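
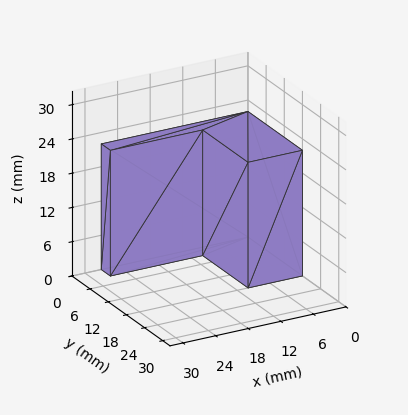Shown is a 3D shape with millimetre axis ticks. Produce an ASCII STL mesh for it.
Reading the render: the shape is an L-shaped prism: outer 27 × 18 mm, arm thicknesses ≈ 3 mm (horizontal) and 10 mm (vertical), extruded 22 mm in z (dimensions read to the nearest mm from the axis ticks). For the STL, each face is triangulated and given an outward normal.

solid part
  facet normal 0.0000 0.0000 -1.0000
    outer loop
      vertex 27.00 3.00 0.00
      vertex 27.00 0.00 0.00
      vertex 0.00 0.00 0.00
    endloop
  endfacet
  facet normal 0.0000 0.0000 -1.0000
    outer loop
      vertex 10.00 3.00 0.00
      vertex 27.00 3.00 0.00
      vertex 0.00 0.00 0.00
    endloop
  endfacet
  facet normal 0.0000 0.0000 -1.0000
    outer loop
      vertex 10.00 18.00 0.00
      vertex 10.00 3.00 0.00
      vertex 0.00 0.00 0.00
    endloop
  endfacet
  facet normal 0.0000 0.0000 -1.0000
    outer loop
      vertex 0.00 18.00 0.00
      vertex 10.00 18.00 0.00
      vertex 0.00 0.00 0.00
    endloop
  endfacet
  facet normal 0.0000 0.0000 1.0000
    outer loop
      vertex 0.00 0.00 22.00
      vertex 27.00 0.00 22.00
      vertex 27.00 3.00 22.00
    endloop
  endfacet
  facet normal 0.0000 0.0000 1.0000
    outer loop
      vertex 0.00 0.00 22.00
      vertex 27.00 3.00 22.00
      vertex 10.00 3.00 22.00
    endloop
  endfacet
  facet normal 0.0000 0.0000 1.0000
    outer loop
      vertex 0.00 0.00 22.00
      vertex 10.00 3.00 22.00
      vertex 10.00 18.00 22.00
    endloop
  endfacet
  facet normal 0.0000 0.0000 1.0000
    outer loop
      vertex 0.00 0.00 22.00
      vertex 10.00 18.00 22.00
      vertex 0.00 18.00 22.00
    endloop
  endfacet
  facet normal 0.0000 -1.0000 0.0000
    outer loop
      vertex 0.00 0.00 0.00
      vertex 27.00 0.00 0.00
      vertex 27.00 0.00 22.00
    endloop
  endfacet
  facet normal 0.0000 -1.0000 0.0000
    outer loop
      vertex 0.00 0.00 0.00
      vertex 27.00 0.00 22.00
      vertex 0.00 0.00 22.00
    endloop
  endfacet
  facet normal 1.0000 0.0000 0.0000
    outer loop
      vertex 27.00 0.00 0.00
      vertex 27.00 3.00 0.00
      vertex 27.00 3.00 22.00
    endloop
  endfacet
  facet normal 1.0000 0.0000 0.0000
    outer loop
      vertex 27.00 0.00 0.00
      vertex 27.00 3.00 22.00
      vertex 27.00 0.00 22.00
    endloop
  endfacet
  facet normal 0.0000 1.0000 0.0000
    outer loop
      vertex 27.00 3.00 0.00
      vertex 10.00 3.00 0.00
      vertex 10.00 3.00 22.00
    endloop
  endfacet
  facet normal 0.0000 1.0000 0.0000
    outer loop
      vertex 27.00 3.00 0.00
      vertex 10.00 3.00 22.00
      vertex 27.00 3.00 22.00
    endloop
  endfacet
  facet normal 1.0000 0.0000 0.0000
    outer loop
      vertex 10.00 3.00 0.00
      vertex 10.00 18.00 0.00
      vertex 10.00 18.00 22.00
    endloop
  endfacet
  facet normal 1.0000 0.0000 0.0000
    outer loop
      vertex 10.00 3.00 0.00
      vertex 10.00 18.00 22.00
      vertex 10.00 3.00 22.00
    endloop
  endfacet
  facet normal 0.0000 1.0000 0.0000
    outer loop
      vertex 10.00 18.00 0.00
      vertex 0.00 18.00 0.00
      vertex 0.00 18.00 22.00
    endloop
  endfacet
  facet normal 0.0000 1.0000 0.0000
    outer loop
      vertex 10.00 18.00 0.00
      vertex 0.00 18.00 22.00
      vertex 10.00 18.00 22.00
    endloop
  endfacet
  facet normal -1.0000 0.0000 0.0000
    outer loop
      vertex 0.00 18.00 0.00
      vertex 0.00 0.00 0.00
      vertex 0.00 0.00 22.00
    endloop
  endfacet
  facet normal -1.0000 0.0000 0.0000
    outer loop
      vertex 0.00 18.00 0.00
      vertex 0.00 0.00 22.00
      vertex 0.00 18.00 22.00
    endloop
  endfacet
endsolid part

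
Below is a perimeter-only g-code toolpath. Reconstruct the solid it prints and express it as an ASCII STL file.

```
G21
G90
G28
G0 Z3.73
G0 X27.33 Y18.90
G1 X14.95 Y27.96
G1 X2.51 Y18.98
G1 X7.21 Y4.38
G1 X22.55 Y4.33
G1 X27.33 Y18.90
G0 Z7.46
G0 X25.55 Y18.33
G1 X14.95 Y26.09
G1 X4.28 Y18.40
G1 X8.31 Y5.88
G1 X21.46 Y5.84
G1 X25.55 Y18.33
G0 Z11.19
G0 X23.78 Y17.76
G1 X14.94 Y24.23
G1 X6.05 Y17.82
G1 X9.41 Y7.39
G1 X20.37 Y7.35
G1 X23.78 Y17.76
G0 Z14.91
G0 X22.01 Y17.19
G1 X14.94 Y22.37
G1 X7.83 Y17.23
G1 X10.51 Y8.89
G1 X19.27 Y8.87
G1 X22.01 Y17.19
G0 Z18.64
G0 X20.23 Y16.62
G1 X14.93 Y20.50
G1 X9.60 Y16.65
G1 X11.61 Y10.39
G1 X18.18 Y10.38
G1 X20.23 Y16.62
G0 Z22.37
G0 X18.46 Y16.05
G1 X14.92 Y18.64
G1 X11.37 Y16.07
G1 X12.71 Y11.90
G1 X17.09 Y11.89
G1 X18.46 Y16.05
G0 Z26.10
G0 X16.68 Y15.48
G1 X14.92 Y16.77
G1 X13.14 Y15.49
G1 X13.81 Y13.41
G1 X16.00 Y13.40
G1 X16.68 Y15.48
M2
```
solid part
  facet normal 0.0000 0.0000 -1.0000
    outer loop
      vertex 0.74 19.56 0.00
      vertex 14.96 29.82 0.00
      vertex 29.10 19.47 0.00
    endloop
  endfacet
  facet normal 0.0000 0.0000 -1.0000
    outer loop
      vertex 6.11 2.87 0.00
      vertex 0.74 19.56 0.00
      vertex 29.10 19.47 0.00
    endloop
  endfacet
  facet normal 0.0000 0.0000 -1.0000
    outer loop
      vertex 23.64 2.82 0.00
      vertex 6.11 2.87 0.00
      vertex 29.10 19.47 0.00
    endloop
  endfacet
  facet normal 0.5476 0.7481 0.3748
    outer loop
      vertex 29.10 19.47 0.00
      vertex 14.96 29.82 0.00
      vertex 14.91 14.91 29.83
    endloop
  endfacet
  facet normal -0.5424 0.7518 0.3749
    outer loop
      vertex 14.96 29.82 0.00
      vertex 0.74 19.56 0.00
      vertex 14.91 14.91 29.83
    endloop
  endfacet
  facet normal -0.8825 -0.2839 0.3749
    outer loop
      vertex 0.74 19.56 0.00
      vertex 6.11 2.87 0.00
      vertex 14.91 14.91 29.83
    endloop
  endfacet
  facet normal -0.0026 -0.9270 0.3750
    outer loop
      vertex 6.11 2.87 0.00
      vertex 23.64 2.82 0.00
      vertex 14.91 14.91 29.83
    endloop
  endfacet
  facet normal 0.8809 -0.2889 0.3749
    outer loop
      vertex 23.64 2.82 0.00
      vertex 29.10 19.47 0.00
      vertex 14.91 14.91 29.83
    endloop
  endfacet
endsolid part

The G0 Z moves step by Δz≈3.73 mm. The G1 loops shrink linearly with z, so the solid tapers from its base footprint up to z≈29.8. Closing with a flat bottom cap and the tapered top and triangulating gives 8 facets — a regular 5-sided pyramid, base circumscribed radius ≈ 14.9 mm, apex at z ≈ 29.8 mm.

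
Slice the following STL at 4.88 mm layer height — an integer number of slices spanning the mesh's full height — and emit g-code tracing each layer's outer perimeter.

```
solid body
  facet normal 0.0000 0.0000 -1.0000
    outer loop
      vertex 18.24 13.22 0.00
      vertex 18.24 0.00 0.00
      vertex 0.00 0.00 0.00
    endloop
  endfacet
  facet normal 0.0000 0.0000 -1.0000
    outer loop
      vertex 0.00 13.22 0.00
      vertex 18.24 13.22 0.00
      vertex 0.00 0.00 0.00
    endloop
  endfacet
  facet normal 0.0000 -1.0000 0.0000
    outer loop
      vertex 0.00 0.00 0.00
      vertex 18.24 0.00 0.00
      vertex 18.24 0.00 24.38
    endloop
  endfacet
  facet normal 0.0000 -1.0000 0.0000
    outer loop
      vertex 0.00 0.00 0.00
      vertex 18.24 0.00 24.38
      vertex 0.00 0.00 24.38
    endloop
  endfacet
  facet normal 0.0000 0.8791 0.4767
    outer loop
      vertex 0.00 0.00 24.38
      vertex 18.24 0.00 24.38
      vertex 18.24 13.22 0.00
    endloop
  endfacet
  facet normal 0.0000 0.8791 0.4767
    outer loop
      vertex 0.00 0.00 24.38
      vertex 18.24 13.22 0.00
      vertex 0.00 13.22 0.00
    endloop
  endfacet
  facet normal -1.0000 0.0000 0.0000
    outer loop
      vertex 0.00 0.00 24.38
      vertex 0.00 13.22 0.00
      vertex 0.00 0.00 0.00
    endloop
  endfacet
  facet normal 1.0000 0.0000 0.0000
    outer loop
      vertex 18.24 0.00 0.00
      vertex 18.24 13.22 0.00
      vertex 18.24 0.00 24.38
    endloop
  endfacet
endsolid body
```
; perimeter-only toolpath
G21 ; units = mm
G90 ; absolute positioning
G28 ; home
; layer 1
G0 Z4.88
G0 X0.00 Y0.00
G1 X18.24 Y0.00
G1 X18.24 Y10.58
G1 X0.00 Y10.58
G1 X0.00 Y0.00
; layer 2
G0 Z9.75
G0 X0.00 Y0.00
G1 X18.24 Y0.00
G1 X18.24 Y7.93
G1 X0.00 Y7.93
G1 X0.00 Y0.00
; layer 3
G0 Z14.63
G0 X0.00 Y0.00
G1 X18.24 Y0.00
G1 X18.24 Y5.29
G1 X0.00 Y5.29
G1 X0.00 Y0.00
; layer 4
G0 Z19.50
G0 X0.00 Y0.00
G1 X18.24 Y0.00
G1 X18.24 Y2.64
G1 X0.00 Y2.64
G1 X0.00 Y0.00
M2 ; end

The solid is a wedge (ramp): 18.2 × 13.2 mm base, rising to 24.4 mm along the y=0 edge and sloping linearly to z=0 at y=13.2. Slicing at Δz = 4.88 mm — 5 equal slices spanning the solid's height, so layer i sits at z = i·h/5 — gives 4 non-empty perimeters. Each is a 4-segment closed polygon; G0 lifts to the layer z and rapids to the start vertex, then G1 traces the edges. The cross-section shrinks linearly with z (the slice at the apex is degenerate and omitted).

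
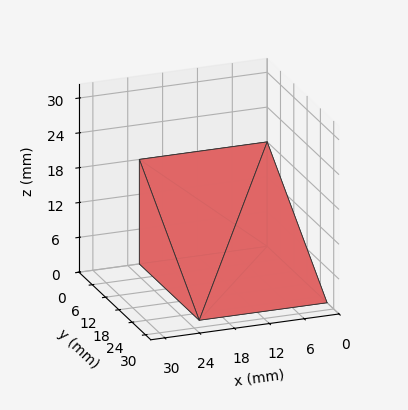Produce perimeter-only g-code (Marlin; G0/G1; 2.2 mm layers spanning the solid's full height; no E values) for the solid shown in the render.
Reading the render: the shape is a wedge (ramp): 22 × 27 mm base, rising to 18 mm along the y=0 edge and sloping linearly to z=0 at y=27 (dimensions read to the nearest mm from the axis ticks). For the g-code, the solid's height is divided into equal slices at the stated Δz and each level perimeter traced with G1 moves after a G0 lift.

; perimeter-only toolpath
G21 ; units = mm
G90 ; absolute positioning
G28 ; home
; layer 1
G0 Z2.2
G0 X0.0 Y0.0
G1 X22.0 Y0.0
G1 X22.0 Y23.6
G1 X0.0 Y23.6
G1 X0.0 Y0.0
; layer 2
G0 Z4.5
G0 X0.0 Y0.0
G1 X22.0 Y0.0
G1 X22.0 Y20.2
G1 X0.0 Y20.2
G1 X0.0 Y0.0
; layer 3
G0 Z6.8
G0 X0.0 Y0.0
G1 X22.0 Y0.0
G1 X22.0 Y16.9
G1 X0.0 Y16.9
G1 X0.0 Y0.0
; layer 4
G0 Z9.0
G0 X0.0 Y0.0
G1 X22.0 Y0.0
G1 X22.0 Y13.5
G1 X0.0 Y13.5
G1 X0.0 Y0.0
; layer 5
G0 Z11.2
G0 X0.0 Y0.0
G1 X22.0 Y0.0
G1 X22.0 Y10.1
G1 X0.0 Y10.1
G1 X0.0 Y0.0
; layer 6
G0 Z13.5
G0 X0.0 Y0.0
G1 X22.0 Y0.0
G1 X22.0 Y6.8
G1 X0.0 Y6.8
G1 X0.0 Y0.0
; layer 7
G0 Z15.8
G0 X0.0 Y0.0
G1 X22.0 Y0.0
G1 X22.0 Y3.4
G1 X0.0 Y3.4
G1 X0.0 Y0.0
M2 ; end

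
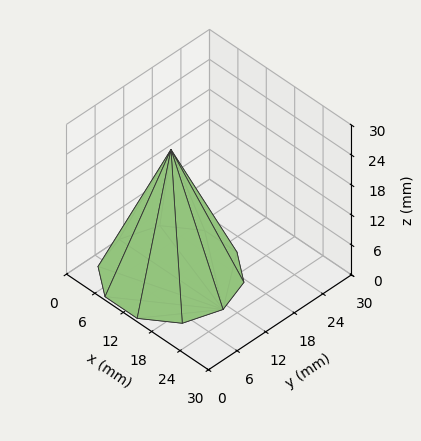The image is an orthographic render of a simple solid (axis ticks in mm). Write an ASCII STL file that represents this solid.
Reading the render: the shape is a regular 10-sided pyramid, base circumscribed radius ≈ 11 mm, apex at z ≈ 25 mm (dimensions read to the nearest mm from the axis ticks). For the STL, each face is triangulated and given an outward normal.

solid part
  facet normal 0.0000 0.0000 -1.0000
    outer loop
      vertex 14.399 21.462 0.000
      vertex 19.899 17.466 0.000
      vertex 22.000 11.000 0.000
    endloop
  endfacet
  facet normal 0.0000 0.0000 -1.0000
    outer loop
      vertex 7.601 21.462 0.000
      vertex 14.399 21.462 0.000
      vertex 22.000 11.000 0.000
    endloop
  endfacet
  facet normal 0.0000 0.0000 -1.0000
    outer loop
      vertex 2.101 17.466 0.000
      vertex 7.601 21.462 0.000
      vertex 22.000 11.000 0.000
    endloop
  endfacet
  facet normal 0.0000 0.0000 -1.0000
    outer loop
      vertex 0.000 11.000 0.000
      vertex 2.101 17.466 0.000
      vertex 22.000 11.000 0.000
    endloop
  endfacet
  facet normal 0.0000 0.0000 -1.0000
    outer loop
      vertex 2.101 4.534 0.000
      vertex 0.000 11.000 0.000
      vertex 22.000 11.000 0.000
    endloop
  endfacet
  facet normal 0.0000 0.0000 -1.0000
    outer loop
      vertex 7.601 0.538 0.000
      vertex 2.101 4.534 0.000
      vertex 22.000 11.000 0.000
    endloop
  endfacet
  facet normal 0.0000 0.0000 -1.0000
    outer loop
      vertex 14.399 0.538 0.000
      vertex 7.601 0.538 0.000
      vertex 22.000 11.000 0.000
    endloop
  endfacet
  facet normal 0.0000 0.0000 -1.0000
    outer loop
      vertex 19.899 4.534 0.000
      vertex 14.399 0.538 0.000
      vertex 22.000 11.000 0.000
    endloop
  endfacet
  facet normal 0.8773 0.2851 0.3860
    outer loop
      vertex 22.000 11.000 0.000
      vertex 19.899 17.466 0.000
      vertex 11.000 11.000 25.000
    endloop
  endfacet
  facet normal 0.5422 0.7463 0.3860
    outer loop
      vertex 19.899 17.466 0.000
      vertex 14.399 21.462 0.000
      vertex 11.000 11.000 25.000
    endloop
  endfacet
  facet normal 0.0000 0.9225 0.3860
    outer loop
      vertex 14.399 21.462 0.000
      vertex 7.601 21.462 0.000
      vertex 11.000 11.000 25.000
    endloop
  endfacet
  facet normal -0.5422 0.7463 0.3860
    outer loop
      vertex 7.601 21.462 0.000
      vertex 2.101 17.466 0.000
      vertex 11.000 11.000 25.000
    endloop
  endfacet
  facet normal -0.8773 0.2851 0.3860
    outer loop
      vertex 2.101 17.466 0.000
      vertex 0.000 11.000 0.000
      vertex 11.000 11.000 25.000
    endloop
  endfacet
  facet normal -0.8773 -0.2851 0.3860
    outer loop
      vertex 0.000 11.000 0.000
      vertex 2.101 4.534 0.000
      vertex 11.000 11.000 25.000
    endloop
  endfacet
  facet normal -0.5422 -0.7463 0.3860
    outer loop
      vertex 2.101 4.534 0.000
      vertex 7.601 0.538 0.000
      vertex 11.000 11.000 25.000
    endloop
  endfacet
  facet normal 0.0000 -0.9225 0.3860
    outer loop
      vertex 7.601 0.538 0.000
      vertex 14.399 0.538 0.000
      vertex 11.000 11.000 25.000
    endloop
  endfacet
  facet normal 0.5422 -0.7463 0.3860
    outer loop
      vertex 14.399 0.538 0.000
      vertex 19.899 4.534 0.000
      vertex 11.000 11.000 25.000
    endloop
  endfacet
  facet normal 0.8773 -0.2851 0.3860
    outer loop
      vertex 19.899 4.534 0.000
      vertex 22.000 11.000 0.000
      vertex 11.000 11.000 25.000
    endloop
  endfacet
endsolid part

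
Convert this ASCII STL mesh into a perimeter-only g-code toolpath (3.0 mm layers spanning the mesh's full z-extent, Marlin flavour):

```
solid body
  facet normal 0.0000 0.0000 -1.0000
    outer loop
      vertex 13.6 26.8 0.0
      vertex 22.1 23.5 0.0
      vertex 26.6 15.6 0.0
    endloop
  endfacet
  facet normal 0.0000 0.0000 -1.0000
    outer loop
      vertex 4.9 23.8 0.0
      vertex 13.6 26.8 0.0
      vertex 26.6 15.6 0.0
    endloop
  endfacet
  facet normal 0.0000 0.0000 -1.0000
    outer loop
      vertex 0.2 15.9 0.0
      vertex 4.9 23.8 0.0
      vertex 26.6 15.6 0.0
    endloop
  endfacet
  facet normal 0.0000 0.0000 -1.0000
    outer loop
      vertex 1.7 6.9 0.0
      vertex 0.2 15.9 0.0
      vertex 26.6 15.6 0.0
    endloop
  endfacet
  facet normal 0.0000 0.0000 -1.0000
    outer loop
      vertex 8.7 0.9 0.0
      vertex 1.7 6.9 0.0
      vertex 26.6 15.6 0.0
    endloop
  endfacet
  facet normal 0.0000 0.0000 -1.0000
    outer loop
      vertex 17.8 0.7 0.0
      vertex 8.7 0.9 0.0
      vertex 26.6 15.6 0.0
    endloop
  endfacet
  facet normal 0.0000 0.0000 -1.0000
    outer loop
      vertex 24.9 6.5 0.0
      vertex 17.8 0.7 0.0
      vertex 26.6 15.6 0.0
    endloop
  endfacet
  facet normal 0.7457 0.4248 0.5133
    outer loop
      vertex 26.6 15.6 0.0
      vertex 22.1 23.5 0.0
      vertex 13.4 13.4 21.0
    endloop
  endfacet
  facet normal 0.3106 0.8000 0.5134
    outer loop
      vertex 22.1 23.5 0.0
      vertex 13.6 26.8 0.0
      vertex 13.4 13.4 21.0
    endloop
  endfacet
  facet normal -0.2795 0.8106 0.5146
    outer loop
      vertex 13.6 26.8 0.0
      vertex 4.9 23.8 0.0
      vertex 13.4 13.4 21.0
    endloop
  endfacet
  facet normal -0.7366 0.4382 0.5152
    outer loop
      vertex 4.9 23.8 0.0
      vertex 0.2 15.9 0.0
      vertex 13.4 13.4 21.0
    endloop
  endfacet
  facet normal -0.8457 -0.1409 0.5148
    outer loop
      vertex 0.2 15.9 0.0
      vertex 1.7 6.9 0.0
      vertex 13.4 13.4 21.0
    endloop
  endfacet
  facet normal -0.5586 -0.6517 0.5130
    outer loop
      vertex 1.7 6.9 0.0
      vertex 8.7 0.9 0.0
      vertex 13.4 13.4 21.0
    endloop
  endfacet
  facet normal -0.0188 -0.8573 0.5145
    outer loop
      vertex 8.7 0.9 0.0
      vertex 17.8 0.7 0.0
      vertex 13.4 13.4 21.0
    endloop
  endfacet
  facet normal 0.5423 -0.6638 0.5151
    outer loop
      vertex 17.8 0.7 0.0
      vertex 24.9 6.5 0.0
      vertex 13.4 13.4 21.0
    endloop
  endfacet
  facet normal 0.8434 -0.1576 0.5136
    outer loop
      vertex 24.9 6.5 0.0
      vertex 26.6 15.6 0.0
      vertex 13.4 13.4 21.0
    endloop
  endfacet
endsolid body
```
; perimeter-only toolpath
G21 ; units = mm
G90 ; absolute positioning
G28 ; home
; layer 1
G0 Z3.0
G0 X24.7 Y15.3
G1 X20.9 Y22.1
G1 X13.6 Y24.9
G1 X6.1 Y22.3
G1 X2.1 Y15.5
G1 X3.4 Y7.8
G1 X9.4 Y2.7
G1 X17.2 Y2.5
G1 X23.3 Y7.5
G1 X24.7 Y15.3
; layer 2
G0 Z6.0
G0 X22.8 Y15.0
G1 X19.6 Y20.6
G1 X13.5 Y23.0
G1 X7.3 Y20.8
G1 X4.0 Y15.2
G1 X5.0 Y8.8
G1 X10.0 Y4.5
G1 X16.5 Y4.3
G1 X21.6 Y8.5
G1 X22.8 Y15.0
; layer 3
G0 Z9.0
G0 X20.9 Y14.7
G1 X18.4 Y19.2
G1 X13.5 Y21.1
G1 X8.5 Y19.3
G1 X5.9 Y14.8
G1 X6.7 Y9.7
G1 X10.7 Y6.3
G1 X15.9 Y6.1
G1 X20.0 Y9.5
G1 X20.9 Y14.7
; layer 4
G0 Z12.0
G0 X19.1 Y14.3
G1 X17.1 Y17.7
G1 X13.5 Y19.1
G1 X9.8 Y17.9
G1 X7.7 Y14.5
G1 X8.4 Y10.6
G1 X11.4 Y8.0
G1 X15.3 Y8.0
G1 X18.3 Y10.4
G1 X19.1 Y14.3
; layer 5
G0 Z15.0
G0 X17.2 Y14.0
G1 X15.9 Y16.3
G1 X13.5 Y17.2
G1 X11.0 Y16.4
G1 X9.6 Y14.1
G1 X10.1 Y11.5
G1 X12.1 Y9.8
G1 X14.7 Y9.8
G1 X16.7 Y11.4
G1 X17.2 Y14.0
; layer 6
G0 Z18.0
G0 X15.3 Y13.7
G1 X14.6 Y14.8
G1 X13.4 Y15.3
G1 X12.2 Y14.9
G1 X11.5 Y13.8
G1 X11.7 Y12.5
G1 X12.7 Y11.6
G1 X14.0 Y11.6
G1 X15.0 Y12.4
G1 X15.3 Y13.7
M2 ; end

The solid is a regular 9-sided pyramid, base circumscribed radius ≈ 13.4 mm, apex at z ≈ 21 mm. Slicing at Δz = 3.0 mm — 7 equal slices spanning the solid's height, so layer i sits at z = i·h/7 — gives 6 non-empty perimeters. Each is a 9-segment closed polygon; G0 lifts to the layer z and rapids to the start vertex, then G1 traces the edges. The cross-section shrinks linearly with z (the slice at the apex is degenerate and omitted).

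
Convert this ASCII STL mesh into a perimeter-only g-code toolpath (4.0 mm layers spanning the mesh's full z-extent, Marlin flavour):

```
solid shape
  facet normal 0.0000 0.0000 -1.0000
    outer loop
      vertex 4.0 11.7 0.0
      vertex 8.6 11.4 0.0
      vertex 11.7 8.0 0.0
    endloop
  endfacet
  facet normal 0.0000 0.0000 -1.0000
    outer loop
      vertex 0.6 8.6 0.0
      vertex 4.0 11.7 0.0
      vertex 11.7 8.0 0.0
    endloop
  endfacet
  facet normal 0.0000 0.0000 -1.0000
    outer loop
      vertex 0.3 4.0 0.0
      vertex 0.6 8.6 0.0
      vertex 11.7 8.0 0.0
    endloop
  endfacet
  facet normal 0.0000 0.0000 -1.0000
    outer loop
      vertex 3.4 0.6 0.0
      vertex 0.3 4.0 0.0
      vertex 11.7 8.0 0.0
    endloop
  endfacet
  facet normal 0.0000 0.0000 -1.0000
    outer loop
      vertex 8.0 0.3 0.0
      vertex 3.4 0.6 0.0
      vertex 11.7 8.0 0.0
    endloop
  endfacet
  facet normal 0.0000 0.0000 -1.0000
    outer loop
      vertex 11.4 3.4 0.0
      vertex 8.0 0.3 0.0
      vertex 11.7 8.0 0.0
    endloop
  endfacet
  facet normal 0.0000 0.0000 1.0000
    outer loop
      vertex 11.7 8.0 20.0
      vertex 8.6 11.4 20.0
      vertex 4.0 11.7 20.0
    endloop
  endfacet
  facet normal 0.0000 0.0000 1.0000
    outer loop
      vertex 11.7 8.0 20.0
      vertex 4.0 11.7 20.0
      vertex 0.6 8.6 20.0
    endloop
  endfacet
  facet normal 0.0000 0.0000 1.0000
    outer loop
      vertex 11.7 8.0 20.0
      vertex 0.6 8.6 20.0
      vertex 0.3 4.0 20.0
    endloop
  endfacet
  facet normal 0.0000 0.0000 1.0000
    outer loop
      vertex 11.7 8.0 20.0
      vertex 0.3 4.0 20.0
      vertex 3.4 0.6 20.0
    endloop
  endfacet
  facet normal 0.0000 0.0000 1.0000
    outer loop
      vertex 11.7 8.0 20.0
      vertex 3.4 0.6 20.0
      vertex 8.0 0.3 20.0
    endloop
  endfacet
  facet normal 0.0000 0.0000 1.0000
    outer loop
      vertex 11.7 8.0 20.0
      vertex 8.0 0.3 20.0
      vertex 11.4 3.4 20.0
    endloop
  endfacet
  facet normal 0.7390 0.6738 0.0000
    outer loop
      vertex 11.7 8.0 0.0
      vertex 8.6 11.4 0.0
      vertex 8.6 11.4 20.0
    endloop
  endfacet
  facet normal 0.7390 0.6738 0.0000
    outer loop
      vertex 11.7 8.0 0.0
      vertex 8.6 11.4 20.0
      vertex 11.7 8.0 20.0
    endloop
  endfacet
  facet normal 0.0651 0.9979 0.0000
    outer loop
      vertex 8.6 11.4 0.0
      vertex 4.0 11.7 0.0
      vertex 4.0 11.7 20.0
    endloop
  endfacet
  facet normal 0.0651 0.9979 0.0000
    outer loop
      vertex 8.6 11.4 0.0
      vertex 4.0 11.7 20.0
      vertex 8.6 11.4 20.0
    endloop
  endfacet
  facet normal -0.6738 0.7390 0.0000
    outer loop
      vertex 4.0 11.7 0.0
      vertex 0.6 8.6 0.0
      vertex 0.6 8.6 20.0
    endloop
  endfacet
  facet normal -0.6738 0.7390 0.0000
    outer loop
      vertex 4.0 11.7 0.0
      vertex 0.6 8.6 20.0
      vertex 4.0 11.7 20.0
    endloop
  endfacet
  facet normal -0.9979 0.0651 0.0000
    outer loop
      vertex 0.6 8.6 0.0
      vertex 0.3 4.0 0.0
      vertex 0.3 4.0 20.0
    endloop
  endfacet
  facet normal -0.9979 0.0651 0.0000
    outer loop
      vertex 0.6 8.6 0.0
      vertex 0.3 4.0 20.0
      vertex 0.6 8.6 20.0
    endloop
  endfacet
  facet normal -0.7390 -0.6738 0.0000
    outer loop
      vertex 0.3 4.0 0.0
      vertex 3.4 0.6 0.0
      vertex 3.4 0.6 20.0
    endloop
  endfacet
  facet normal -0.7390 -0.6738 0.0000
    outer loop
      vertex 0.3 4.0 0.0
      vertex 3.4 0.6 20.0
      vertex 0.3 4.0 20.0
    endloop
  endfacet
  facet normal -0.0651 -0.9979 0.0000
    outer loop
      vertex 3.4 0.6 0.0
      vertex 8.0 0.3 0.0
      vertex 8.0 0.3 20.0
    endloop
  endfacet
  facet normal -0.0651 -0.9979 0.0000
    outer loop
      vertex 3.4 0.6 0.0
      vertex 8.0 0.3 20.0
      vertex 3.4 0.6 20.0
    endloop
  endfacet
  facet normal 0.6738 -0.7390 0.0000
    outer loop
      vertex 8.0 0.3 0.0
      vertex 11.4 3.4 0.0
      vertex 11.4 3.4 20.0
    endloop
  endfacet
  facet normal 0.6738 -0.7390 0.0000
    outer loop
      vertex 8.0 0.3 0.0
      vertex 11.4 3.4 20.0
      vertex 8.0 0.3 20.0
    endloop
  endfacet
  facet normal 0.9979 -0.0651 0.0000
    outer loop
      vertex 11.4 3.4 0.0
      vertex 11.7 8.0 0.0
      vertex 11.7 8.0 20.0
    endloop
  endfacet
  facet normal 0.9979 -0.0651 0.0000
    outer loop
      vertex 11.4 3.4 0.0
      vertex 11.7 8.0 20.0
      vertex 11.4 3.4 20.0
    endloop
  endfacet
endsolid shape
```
; perimeter-only toolpath
G21 ; units = mm
G90 ; absolute positioning
G28 ; home
; layer 1
G0 Z4.0
G0 X11.7 Y8.0
G1 X8.6 Y11.4
G1 X4.0 Y11.7
G1 X0.6 Y8.6
G1 X0.3 Y4.0
G1 X3.4 Y0.6
G1 X8.0 Y0.3
G1 X11.4 Y3.4
G1 X11.7 Y8.0
; layer 2
G0 Z8.0
G0 X11.7 Y8.0
G1 X8.6 Y11.4
G1 X4.0 Y11.7
G1 X0.6 Y8.6
G1 X0.3 Y4.0
G1 X3.4 Y0.6
G1 X8.0 Y0.3
G1 X11.4 Y3.4
G1 X11.7 Y8.0
; layer 3
G0 Z12.0
G0 X11.7 Y8.0
G1 X8.6 Y11.4
G1 X4.0 Y11.7
G1 X0.6 Y8.6
G1 X0.3 Y4.0
G1 X3.4 Y0.6
G1 X8.0 Y0.3
G1 X11.4 Y3.4
G1 X11.7 Y8.0
; layer 4
G0 Z16.0
G0 X11.7 Y8.0
G1 X8.6 Y11.4
G1 X4.0 Y11.7
G1 X0.6 Y8.6
G1 X0.3 Y4.0
G1 X3.4 Y0.6
G1 X8.0 Y0.3
G1 X11.4 Y3.4
G1 X11.7 Y8.0
; layer 5
G0 Z20.0
G0 X11.7 Y8.0
G1 X8.6 Y11.4
G1 X4.0 Y11.7
G1 X0.6 Y8.6
G1 X0.3 Y4.0
G1 X3.4 Y0.6
G1 X8.0 Y0.3
G1 X11.4 Y3.4
G1 X11.7 Y8.0
M2 ; end

The solid is a regular 8-sided prism (a cylinder approximated with 8 flat sides), circumscribed radius ≈ 6 mm, height ≈ 20 mm. Slicing at Δz = 4.0 mm — 5 equal slices spanning the solid's height, so layer i sits at z = i·h/5 — gives 5 non-empty perimeters. Each is a 8-segment closed polygon; G0 lifts to the layer z and rapids to the start vertex, then G1 traces the edges.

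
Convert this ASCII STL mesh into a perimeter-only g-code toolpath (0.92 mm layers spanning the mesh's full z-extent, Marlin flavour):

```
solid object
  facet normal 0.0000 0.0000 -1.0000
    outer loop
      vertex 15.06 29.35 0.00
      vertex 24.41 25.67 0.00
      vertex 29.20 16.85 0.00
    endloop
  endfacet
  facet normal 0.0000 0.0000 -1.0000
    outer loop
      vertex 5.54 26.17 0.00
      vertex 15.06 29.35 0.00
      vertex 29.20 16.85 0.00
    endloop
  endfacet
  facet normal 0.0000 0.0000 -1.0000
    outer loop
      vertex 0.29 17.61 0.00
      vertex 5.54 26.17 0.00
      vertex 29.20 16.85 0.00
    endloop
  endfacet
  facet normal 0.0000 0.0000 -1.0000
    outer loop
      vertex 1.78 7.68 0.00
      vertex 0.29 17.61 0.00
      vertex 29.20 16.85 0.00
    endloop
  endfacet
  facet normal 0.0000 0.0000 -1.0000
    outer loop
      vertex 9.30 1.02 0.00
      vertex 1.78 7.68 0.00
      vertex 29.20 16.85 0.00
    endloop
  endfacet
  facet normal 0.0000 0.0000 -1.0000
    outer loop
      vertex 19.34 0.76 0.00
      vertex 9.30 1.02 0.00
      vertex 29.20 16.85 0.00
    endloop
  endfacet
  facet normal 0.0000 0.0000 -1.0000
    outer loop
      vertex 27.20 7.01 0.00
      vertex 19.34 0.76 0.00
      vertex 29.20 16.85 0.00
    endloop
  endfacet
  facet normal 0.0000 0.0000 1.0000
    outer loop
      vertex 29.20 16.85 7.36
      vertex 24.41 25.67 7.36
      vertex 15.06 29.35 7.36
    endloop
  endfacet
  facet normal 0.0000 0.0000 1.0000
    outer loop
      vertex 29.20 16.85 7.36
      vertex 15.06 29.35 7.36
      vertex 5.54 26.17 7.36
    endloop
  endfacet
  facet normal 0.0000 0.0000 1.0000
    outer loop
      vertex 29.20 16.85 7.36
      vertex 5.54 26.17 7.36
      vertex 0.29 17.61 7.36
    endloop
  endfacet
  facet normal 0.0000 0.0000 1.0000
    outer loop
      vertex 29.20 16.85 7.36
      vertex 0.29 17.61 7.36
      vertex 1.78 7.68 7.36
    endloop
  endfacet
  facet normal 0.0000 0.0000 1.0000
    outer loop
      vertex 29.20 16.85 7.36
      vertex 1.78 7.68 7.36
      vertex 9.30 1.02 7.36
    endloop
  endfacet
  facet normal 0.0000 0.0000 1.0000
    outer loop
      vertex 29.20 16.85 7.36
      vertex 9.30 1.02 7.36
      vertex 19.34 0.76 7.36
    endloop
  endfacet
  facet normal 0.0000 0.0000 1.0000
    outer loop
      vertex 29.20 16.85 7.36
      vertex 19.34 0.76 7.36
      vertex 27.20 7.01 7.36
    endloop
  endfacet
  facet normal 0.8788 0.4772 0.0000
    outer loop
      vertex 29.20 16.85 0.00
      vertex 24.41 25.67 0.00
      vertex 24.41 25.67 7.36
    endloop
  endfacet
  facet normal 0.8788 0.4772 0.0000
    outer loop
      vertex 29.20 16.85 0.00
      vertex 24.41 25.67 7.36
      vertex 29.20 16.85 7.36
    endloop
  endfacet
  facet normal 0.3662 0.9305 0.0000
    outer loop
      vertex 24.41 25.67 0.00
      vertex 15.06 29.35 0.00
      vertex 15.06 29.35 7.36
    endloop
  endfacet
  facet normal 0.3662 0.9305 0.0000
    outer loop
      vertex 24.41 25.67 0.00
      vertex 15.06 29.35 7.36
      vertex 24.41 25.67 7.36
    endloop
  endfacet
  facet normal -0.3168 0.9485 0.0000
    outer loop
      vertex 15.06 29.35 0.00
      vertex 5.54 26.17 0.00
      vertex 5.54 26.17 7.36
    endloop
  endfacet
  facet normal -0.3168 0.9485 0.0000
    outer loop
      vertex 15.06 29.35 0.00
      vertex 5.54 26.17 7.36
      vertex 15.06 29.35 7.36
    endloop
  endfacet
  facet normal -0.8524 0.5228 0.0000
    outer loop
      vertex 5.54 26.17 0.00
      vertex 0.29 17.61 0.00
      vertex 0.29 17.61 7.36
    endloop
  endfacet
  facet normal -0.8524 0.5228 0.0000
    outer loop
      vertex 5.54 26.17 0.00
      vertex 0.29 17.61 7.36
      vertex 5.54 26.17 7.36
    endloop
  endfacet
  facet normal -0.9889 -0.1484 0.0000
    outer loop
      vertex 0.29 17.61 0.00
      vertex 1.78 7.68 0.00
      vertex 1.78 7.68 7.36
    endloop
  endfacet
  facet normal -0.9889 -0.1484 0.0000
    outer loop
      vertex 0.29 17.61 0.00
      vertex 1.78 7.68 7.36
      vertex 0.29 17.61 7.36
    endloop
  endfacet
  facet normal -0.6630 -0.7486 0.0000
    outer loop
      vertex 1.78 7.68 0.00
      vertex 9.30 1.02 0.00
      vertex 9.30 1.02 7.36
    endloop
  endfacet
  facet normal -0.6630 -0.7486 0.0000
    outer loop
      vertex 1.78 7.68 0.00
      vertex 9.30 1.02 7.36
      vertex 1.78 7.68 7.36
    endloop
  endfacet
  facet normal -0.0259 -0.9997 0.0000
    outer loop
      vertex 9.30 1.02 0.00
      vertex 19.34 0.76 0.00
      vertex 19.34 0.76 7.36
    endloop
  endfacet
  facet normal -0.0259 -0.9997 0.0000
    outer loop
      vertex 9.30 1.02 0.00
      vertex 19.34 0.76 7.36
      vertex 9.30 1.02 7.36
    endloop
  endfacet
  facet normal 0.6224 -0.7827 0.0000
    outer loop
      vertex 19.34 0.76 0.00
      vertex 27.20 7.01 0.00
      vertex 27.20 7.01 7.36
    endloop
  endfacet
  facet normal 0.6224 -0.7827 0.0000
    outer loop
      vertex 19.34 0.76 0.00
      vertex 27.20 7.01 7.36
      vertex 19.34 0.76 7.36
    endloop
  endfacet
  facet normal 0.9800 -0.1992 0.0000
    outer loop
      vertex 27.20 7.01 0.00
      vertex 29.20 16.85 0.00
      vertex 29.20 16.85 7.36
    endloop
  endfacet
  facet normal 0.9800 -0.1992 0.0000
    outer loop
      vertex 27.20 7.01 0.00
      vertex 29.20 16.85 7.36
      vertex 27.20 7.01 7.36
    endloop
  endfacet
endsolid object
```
; perimeter-only toolpath
G21 ; units = mm
G90 ; absolute positioning
G28 ; home
; layer 1
G0 Z0.92
G0 X29.20 Y16.85
G1 X24.41 Y25.67
G1 X15.06 Y29.35
G1 X5.54 Y26.17
G1 X0.29 Y17.61
G1 X1.78 Y7.68
G1 X9.30 Y1.02
G1 X19.34 Y0.76
G1 X27.20 Y7.01
G1 X29.20 Y16.85
; layer 2
G0 Z1.84
G0 X29.20 Y16.85
G1 X24.41 Y25.67
G1 X15.06 Y29.35
G1 X5.54 Y26.17
G1 X0.29 Y17.61
G1 X1.78 Y7.68
G1 X9.30 Y1.02
G1 X19.34 Y0.76
G1 X27.20 Y7.01
G1 X29.20 Y16.85
; layer 3
G0 Z2.76
G0 X29.20 Y16.85
G1 X24.41 Y25.67
G1 X15.06 Y29.35
G1 X5.54 Y26.17
G1 X0.29 Y17.61
G1 X1.78 Y7.68
G1 X9.30 Y1.02
G1 X19.34 Y0.76
G1 X27.20 Y7.01
G1 X29.20 Y16.85
; layer 4
G0 Z3.68
G0 X29.20 Y16.85
G1 X24.41 Y25.67
G1 X15.06 Y29.35
G1 X5.54 Y26.17
G1 X0.29 Y17.61
G1 X1.78 Y7.68
G1 X9.30 Y1.02
G1 X19.34 Y0.76
G1 X27.20 Y7.01
G1 X29.20 Y16.85
; layer 5
G0 Z4.60
G0 X29.20 Y16.85
G1 X24.41 Y25.67
G1 X15.06 Y29.35
G1 X5.54 Y26.17
G1 X0.29 Y17.61
G1 X1.78 Y7.68
G1 X9.30 Y1.02
G1 X19.34 Y0.76
G1 X27.20 Y7.01
G1 X29.20 Y16.85
; layer 6
G0 Z5.52
G0 X29.20 Y16.85
G1 X24.41 Y25.67
G1 X15.06 Y29.35
G1 X5.54 Y26.17
G1 X0.29 Y17.61
G1 X1.78 Y7.68
G1 X9.30 Y1.02
G1 X19.34 Y0.76
G1 X27.20 Y7.01
G1 X29.20 Y16.85
; layer 7
G0 Z6.44
G0 X29.20 Y16.85
G1 X24.41 Y25.67
G1 X15.06 Y29.35
G1 X5.54 Y26.17
G1 X0.29 Y17.61
G1 X1.78 Y7.68
G1 X9.30 Y1.02
G1 X19.34 Y0.76
G1 X27.20 Y7.01
G1 X29.20 Y16.85
; layer 8
G0 Z7.36
G0 X29.20 Y16.85
G1 X24.41 Y25.67
G1 X15.06 Y29.35
G1 X5.54 Y26.17
G1 X0.29 Y17.61
G1 X1.78 Y7.68
G1 X9.30 Y1.02
G1 X19.34 Y0.76
G1 X27.20 Y7.01
G1 X29.20 Y16.85
M2 ; end

The solid is a regular 9-sided prism (a cylinder approximated with 9 flat sides), circumscribed radius ≈ 14.7 mm, height ≈ 7.36 mm. Slicing at Δz = 0.92 mm — 8 equal slices spanning the solid's height, so layer i sits at z = i·h/8 — gives 8 non-empty perimeters. Each is a 9-segment closed polygon; G0 lifts to the layer z and rapids to the start vertex, then G1 traces the edges.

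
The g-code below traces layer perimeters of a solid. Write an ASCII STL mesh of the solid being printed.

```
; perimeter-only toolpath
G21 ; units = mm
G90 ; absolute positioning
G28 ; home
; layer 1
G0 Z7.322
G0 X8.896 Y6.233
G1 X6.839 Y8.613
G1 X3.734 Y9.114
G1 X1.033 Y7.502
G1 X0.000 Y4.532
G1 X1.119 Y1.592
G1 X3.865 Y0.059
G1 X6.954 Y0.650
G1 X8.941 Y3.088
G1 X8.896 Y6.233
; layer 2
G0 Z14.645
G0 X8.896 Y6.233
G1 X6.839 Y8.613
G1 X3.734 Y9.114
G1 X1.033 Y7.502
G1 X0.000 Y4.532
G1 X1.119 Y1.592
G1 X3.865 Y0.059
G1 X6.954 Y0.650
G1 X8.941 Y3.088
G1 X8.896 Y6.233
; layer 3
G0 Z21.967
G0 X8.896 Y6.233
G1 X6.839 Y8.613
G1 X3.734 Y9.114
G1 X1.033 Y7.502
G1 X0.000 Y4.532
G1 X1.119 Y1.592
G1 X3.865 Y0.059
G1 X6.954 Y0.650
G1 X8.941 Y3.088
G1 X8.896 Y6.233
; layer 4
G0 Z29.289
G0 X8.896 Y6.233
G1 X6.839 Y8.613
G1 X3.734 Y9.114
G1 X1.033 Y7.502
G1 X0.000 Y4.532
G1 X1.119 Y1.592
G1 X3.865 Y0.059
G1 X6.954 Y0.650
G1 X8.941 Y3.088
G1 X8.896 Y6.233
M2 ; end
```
solid part
  facet normal 0.0000 0.0000 -1.0000
    outer loop
      vertex 3.734 9.114 0.000
      vertex 6.839 8.613 0.000
      vertex 8.896 6.233 0.000
    endloop
  endfacet
  facet normal 0.0000 0.0000 -1.0000
    outer loop
      vertex 1.033 7.502 0.000
      vertex 3.734 9.114 0.000
      vertex 8.896 6.233 0.000
    endloop
  endfacet
  facet normal 0.0000 0.0000 -1.0000
    outer loop
      vertex 0.000 4.532 0.000
      vertex 1.033 7.502 0.000
      vertex 8.896 6.233 0.000
    endloop
  endfacet
  facet normal 0.0000 0.0000 -1.0000
    outer loop
      vertex 1.119 1.592 0.000
      vertex 0.000 4.532 0.000
      vertex 8.896 6.233 0.000
    endloop
  endfacet
  facet normal 0.0000 0.0000 -1.0000
    outer loop
      vertex 3.865 0.059 0.000
      vertex 1.119 1.592 0.000
      vertex 8.896 6.233 0.000
    endloop
  endfacet
  facet normal 0.0000 0.0000 -1.0000
    outer loop
      vertex 6.954 0.650 0.000
      vertex 3.865 0.059 0.000
      vertex 8.896 6.233 0.000
    endloop
  endfacet
  facet normal 0.0000 0.0000 -1.0000
    outer loop
      vertex 8.941 3.088 0.000
      vertex 6.954 0.650 0.000
      vertex 8.896 6.233 0.000
    endloop
  endfacet
  facet normal 0.0000 0.0000 1.0000
    outer loop
      vertex 8.896 6.233 29.289
      vertex 6.839 8.613 29.289
      vertex 3.734 9.114 29.289
    endloop
  endfacet
  facet normal 0.0000 0.0000 1.0000
    outer loop
      vertex 8.896 6.233 29.289
      vertex 3.734 9.114 29.289
      vertex 1.033 7.502 29.289
    endloop
  endfacet
  facet normal 0.0000 0.0000 1.0000
    outer loop
      vertex 8.896 6.233 29.289
      vertex 1.033 7.502 29.289
      vertex 0.000 4.532 29.289
    endloop
  endfacet
  facet normal 0.0000 0.0000 1.0000
    outer loop
      vertex 8.896 6.233 29.289
      vertex 0.000 4.532 29.289
      vertex 1.119 1.592 29.289
    endloop
  endfacet
  facet normal 0.0000 0.0000 1.0000
    outer loop
      vertex 8.896 6.233 29.289
      vertex 1.119 1.592 29.289
      vertex 3.865 0.059 29.289
    endloop
  endfacet
  facet normal 0.0000 0.0000 1.0000
    outer loop
      vertex 8.896 6.233 29.289
      vertex 3.865 0.059 29.289
      vertex 6.954 0.650 29.289
    endloop
  endfacet
  facet normal 0.0000 0.0000 1.0000
    outer loop
      vertex 8.896 6.233 29.289
      vertex 6.954 0.650 29.289
      vertex 8.941 3.088 29.289
    endloop
  endfacet
  facet normal 0.7566 0.6539 0.0000
    outer loop
      vertex 8.896 6.233 0.000
      vertex 6.839 8.613 0.000
      vertex 6.839 8.613 29.289
    endloop
  endfacet
  facet normal 0.7566 0.6539 0.0000
    outer loop
      vertex 8.896 6.233 0.000
      vertex 6.839 8.613 29.289
      vertex 8.896 6.233 29.289
    endloop
  endfacet
  facet normal 0.1593 0.9872 0.0000
    outer loop
      vertex 6.839 8.613 0.000
      vertex 3.734 9.114 0.000
      vertex 3.734 9.114 29.289
    endloop
  endfacet
  facet normal 0.1593 0.9872 0.0000
    outer loop
      vertex 6.839 8.613 0.000
      vertex 3.734 9.114 29.289
      vertex 6.839 8.613 29.289
    endloop
  endfacet
  facet normal -0.5125 0.8587 0.0000
    outer loop
      vertex 3.734 9.114 0.000
      vertex 1.033 7.502 0.000
      vertex 1.033 7.502 29.289
    endloop
  endfacet
  facet normal -0.5125 0.8587 0.0000
    outer loop
      vertex 3.734 9.114 0.000
      vertex 1.033 7.502 29.289
      vertex 3.734 9.114 29.289
    endloop
  endfacet
  facet normal -0.9445 0.3285 0.0000
    outer loop
      vertex 1.033 7.502 0.000
      vertex 0.000 4.532 0.000
      vertex 0.000 4.532 29.289
    endloop
  endfacet
  facet normal -0.9445 0.3285 0.0000
    outer loop
      vertex 1.033 7.502 0.000
      vertex 0.000 4.532 29.289
      vertex 1.033 7.502 29.289
    endloop
  endfacet
  facet normal -0.9346 -0.3557 0.0000
    outer loop
      vertex 0.000 4.532 0.000
      vertex 1.119 1.592 0.000
      vertex 1.119 1.592 29.289
    endloop
  endfacet
  facet normal -0.9346 -0.3557 0.0000
    outer loop
      vertex 0.000 4.532 0.000
      vertex 1.119 1.592 29.289
      vertex 0.000 4.532 29.289
    endloop
  endfacet
  facet normal -0.4875 -0.8732 0.0000
    outer loop
      vertex 1.119 1.592 0.000
      vertex 3.865 0.059 0.000
      vertex 3.865 0.059 29.289
    endloop
  endfacet
  facet normal -0.4875 -0.8732 0.0000
    outer loop
      vertex 1.119 1.592 0.000
      vertex 3.865 0.059 29.289
      vertex 1.119 1.592 29.289
    endloop
  endfacet
  facet normal 0.1879 -0.9822 0.0000
    outer loop
      vertex 3.865 0.059 0.000
      vertex 6.954 0.650 0.000
      vertex 6.954 0.650 29.289
    endloop
  endfacet
  facet normal 0.1879 -0.9822 0.0000
    outer loop
      vertex 3.865 0.059 0.000
      vertex 6.954 0.650 29.289
      vertex 3.865 0.059 29.289
    endloop
  endfacet
  facet normal 0.7752 -0.6318 0.0000
    outer loop
      vertex 6.954 0.650 0.000
      vertex 8.941 3.088 0.000
      vertex 8.941 3.088 29.289
    endloop
  endfacet
  facet normal 0.7752 -0.6318 0.0000
    outer loop
      vertex 6.954 0.650 0.000
      vertex 8.941 3.088 29.289
      vertex 6.954 0.650 29.289
    endloop
  endfacet
  facet normal 0.9999 0.0143 0.0000
    outer loop
      vertex 8.941 3.088 0.000
      vertex 8.896 6.233 0.000
      vertex 8.896 6.233 29.289
    endloop
  endfacet
  facet normal 0.9999 0.0143 0.0000
    outer loop
      vertex 8.941 3.088 0.000
      vertex 8.896 6.233 29.289
      vertex 8.941 3.088 29.289
    endloop
  endfacet
endsolid part

The G0 Z moves step by Δz≈7.322 mm. Every layer's G1 loop is the same polygon, so the solid is a straight extrusion of it from z=0 to z≈29.3. Closing with flat bottom and top caps and triangulating gives 32 facets — a regular 9-sided prism (a cylinder approximated with 9 flat sides), circumscribed radius ≈ 4.6 mm, height ≈ 29.3 mm.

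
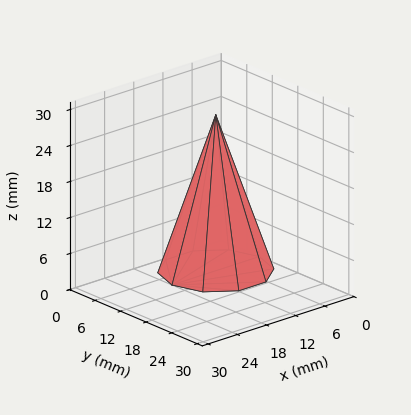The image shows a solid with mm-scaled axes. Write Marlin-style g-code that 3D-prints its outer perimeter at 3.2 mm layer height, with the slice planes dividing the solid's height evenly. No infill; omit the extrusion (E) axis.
Reading the render: the shape is a regular 10-sided pyramid, base circumscribed radius ≈ 9 mm, apex at z ≈ 26 mm (dimensions read to the nearest mm from the axis ticks). For the g-code, the solid's height is divided into equal slices at the stated Δz and each level perimeter traced with G1 moves after a G0 lift.

; perimeter-only toolpath
G21 ; units = mm
G90 ; absolute positioning
G28 ; home
; layer 1
G0 Z3.2
G0 X16.9 Y9.0
G1 X15.4 Y13.6
G1 X11.5 Y16.5
G1 X6.5 Y16.5
G1 X2.6 Y13.6
G1 X1.1 Y9.0
G1 X2.6 Y4.4
G1 X6.5 Y1.5
G1 X11.5 Y1.5
G1 X15.4 Y4.4
G1 X16.9 Y9.0
; layer 2
G0 Z6.5
G0 X15.8 Y9.0
G1 X14.5 Y13.0
G1 X11.1 Y15.5
G1 X6.9 Y15.5
G1 X3.5 Y13.0
G1 X2.2 Y9.0
G1 X3.5 Y5.0
G1 X6.9 Y2.5
G1 X11.1 Y2.5
G1 X14.5 Y5.0
G1 X15.8 Y9.0
; layer 3
G0 Z9.8
G0 X14.6 Y9.0
G1 X13.6 Y12.3
G1 X10.8 Y14.4
G1 X7.2 Y14.4
G1 X4.4 Y12.3
G1 X3.4 Y9.0
G1 X4.4 Y5.7
G1 X7.2 Y3.6
G1 X10.8 Y3.6
G1 X13.6 Y5.7
G1 X14.6 Y9.0
; layer 4
G0 Z13.0
G0 X13.5 Y9.0
G1 X12.7 Y11.7
G1 X10.4 Y13.3
G1 X7.6 Y13.3
G1 X5.3 Y11.7
G1 X4.5 Y9.0
G1 X5.3 Y6.3
G1 X7.6 Y4.7
G1 X10.4 Y4.7
G1 X12.7 Y6.3
G1 X13.5 Y9.0
; layer 5
G0 Z16.2
G0 X12.4 Y9.0
G1 X11.7 Y11.0
G1 X10.1 Y12.2
G1 X8.0 Y12.2
G1 X6.3 Y11.0
G1 X5.6 Y9.0
G1 X6.3 Y7.0
G1 X8.0 Y5.8
G1 X10.1 Y5.8
G1 X11.7 Y7.0
G1 X12.4 Y9.0
; layer 6
G0 Z19.5
G0 X11.2 Y9.0
G1 X10.8 Y10.3
G1 X9.7 Y11.2
G1 X8.3 Y11.2
G1 X7.2 Y10.3
G1 X6.8 Y9.0
G1 X7.2 Y7.7
G1 X8.3 Y6.8
G1 X9.7 Y6.8
G1 X10.8 Y7.7
G1 X11.2 Y9.0
; layer 7
G0 Z22.8
G0 X10.1 Y9.0
G1 X9.9 Y9.7
G1 X9.3 Y10.1
G1 X8.7 Y10.1
G1 X8.1 Y9.7
G1 X7.9 Y9.0
G1 X8.1 Y8.3
G1 X8.7 Y7.9
G1 X9.3 Y7.9
G1 X9.9 Y8.3
G1 X10.1 Y9.0
M2 ; end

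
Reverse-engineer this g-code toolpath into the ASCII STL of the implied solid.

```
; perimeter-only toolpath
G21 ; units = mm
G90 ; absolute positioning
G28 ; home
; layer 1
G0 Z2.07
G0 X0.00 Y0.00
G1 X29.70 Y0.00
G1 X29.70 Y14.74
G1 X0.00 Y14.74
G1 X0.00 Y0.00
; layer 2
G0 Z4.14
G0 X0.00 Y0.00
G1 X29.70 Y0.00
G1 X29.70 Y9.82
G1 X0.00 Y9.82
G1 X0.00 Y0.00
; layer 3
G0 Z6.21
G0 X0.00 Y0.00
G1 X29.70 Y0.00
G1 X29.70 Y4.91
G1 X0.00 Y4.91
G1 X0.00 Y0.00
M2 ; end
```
solid part
  facet normal 0.0000 0.0000 -1.0000
    outer loop
      vertex 29.70 19.65 0.00
      vertex 29.70 0.00 0.00
      vertex 0.00 0.00 0.00
    endloop
  endfacet
  facet normal 0.0000 0.0000 -1.0000
    outer loop
      vertex 0.00 19.65 0.00
      vertex 29.70 19.65 0.00
      vertex 0.00 0.00 0.00
    endloop
  endfacet
  facet normal 0.0000 -1.0000 0.0000
    outer loop
      vertex 0.00 0.00 0.00
      vertex 29.70 0.00 0.00
      vertex 29.70 0.00 8.28
    endloop
  endfacet
  facet normal 0.0000 -1.0000 0.0000
    outer loop
      vertex 0.00 0.00 0.00
      vertex 29.70 0.00 8.28
      vertex 0.00 0.00 8.28
    endloop
  endfacet
  facet normal 0.0000 0.3883 0.9215
    outer loop
      vertex 0.00 0.00 8.28
      vertex 29.70 0.00 8.28
      vertex 29.70 19.65 0.00
    endloop
  endfacet
  facet normal 0.0000 0.3883 0.9215
    outer loop
      vertex 0.00 0.00 8.28
      vertex 29.70 19.65 0.00
      vertex 0.00 19.65 0.00
    endloop
  endfacet
  facet normal -1.0000 0.0000 0.0000
    outer loop
      vertex 0.00 0.00 8.28
      vertex 0.00 19.65 0.00
      vertex 0.00 0.00 0.00
    endloop
  endfacet
  facet normal 1.0000 0.0000 0.0000
    outer loop
      vertex 29.70 0.00 0.00
      vertex 29.70 19.65 0.00
      vertex 29.70 0.00 8.28
    endloop
  endfacet
endsolid part

The G0 Z moves step by Δz≈2.07 mm. The G1 loops shrink linearly with z, so the solid tapers from its base footprint up to z≈8.28. Closing with a flat bottom cap and the tapered top and triangulating gives 8 facets — a wedge (ramp): 29.7 × 19.6 mm base, rising to 8.28 mm along the y=0 edge and sloping linearly to z=0 at y=19.6.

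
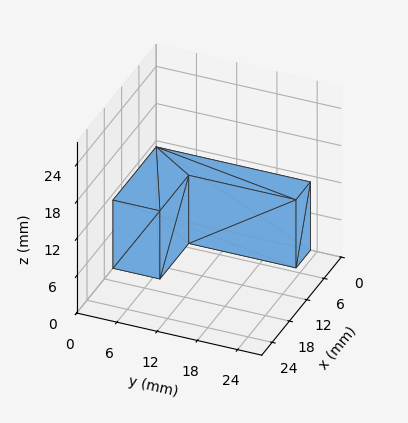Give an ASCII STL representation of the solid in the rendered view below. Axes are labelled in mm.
Reading the render: the shape is an L-shaped prism: outer 15 × 23 mm, arm thicknesses ≈ 7 mm (horizontal) and 5 mm (vertical), extruded 11 mm in z (dimensions read to the nearest mm from the axis ticks). For the STL, each face is triangulated and given an outward normal.

solid part
  facet normal 0.0000 0.0000 -1.0000
    outer loop
      vertex 15.000 7.000 0.000
      vertex 15.000 0.000 0.000
      vertex 0.000 0.000 0.000
    endloop
  endfacet
  facet normal 0.0000 0.0000 -1.0000
    outer loop
      vertex 5.000 7.000 0.000
      vertex 15.000 7.000 0.000
      vertex 0.000 0.000 0.000
    endloop
  endfacet
  facet normal 0.0000 0.0000 -1.0000
    outer loop
      vertex 5.000 23.000 0.000
      vertex 5.000 7.000 0.000
      vertex 0.000 0.000 0.000
    endloop
  endfacet
  facet normal 0.0000 0.0000 -1.0000
    outer loop
      vertex 0.000 23.000 0.000
      vertex 5.000 23.000 0.000
      vertex 0.000 0.000 0.000
    endloop
  endfacet
  facet normal 0.0000 0.0000 1.0000
    outer loop
      vertex 0.000 0.000 11.000
      vertex 15.000 0.000 11.000
      vertex 15.000 7.000 11.000
    endloop
  endfacet
  facet normal 0.0000 0.0000 1.0000
    outer loop
      vertex 0.000 0.000 11.000
      vertex 15.000 7.000 11.000
      vertex 5.000 7.000 11.000
    endloop
  endfacet
  facet normal 0.0000 0.0000 1.0000
    outer loop
      vertex 0.000 0.000 11.000
      vertex 5.000 7.000 11.000
      vertex 5.000 23.000 11.000
    endloop
  endfacet
  facet normal 0.0000 0.0000 1.0000
    outer loop
      vertex 0.000 0.000 11.000
      vertex 5.000 23.000 11.000
      vertex 0.000 23.000 11.000
    endloop
  endfacet
  facet normal 0.0000 -1.0000 0.0000
    outer loop
      vertex 0.000 0.000 0.000
      vertex 15.000 0.000 0.000
      vertex 15.000 0.000 11.000
    endloop
  endfacet
  facet normal 0.0000 -1.0000 0.0000
    outer loop
      vertex 0.000 0.000 0.000
      vertex 15.000 0.000 11.000
      vertex 0.000 0.000 11.000
    endloop
  endfacet
  facet normal 1.0000 0.0000 0.0000
    outer loop
      vertex 15.000 0.000 0.000
      vertex 15.000 7.000 0.000
      vertex 15.000 7.000 11.000
    endloop
  endfacet
  facet normal 1.0000 0.0000 0.0000
    outer loop
      vertex 15.000 0.000 0.000
      vertex 15.000 7.000 11.000
      vertex 15.000 0.000 11.000
    endloop
  endfacet
  facet normal 0.0000 1.0000 0.0000
    outer loop
      vertex 15.000 7.000 0.000
      vertex 5.000 7.000 0.000
      vertex 5.000 7.000 11.000
    endloop
  endfacet
  facet normal 0.0000 1.0000 0.0000
    outer loop
      vertex 15.000 7.000 0.000
      vertex 5.000 7.000 11.000
      vertex 15.000 7.000 11.000
    endloop
  endfacet
  facet normal 1.0000 0.0000 0.0000
    outer loop
      vertex 5.000 7.000 0.000
      vertex 5.000 23.000 0.000
      vertex 5.000 23.000 11.000
    endloop
  endfacet
  facet normal 1.0000 0.0000 0.0000
    outer loop
      vertex 5.000 7.000 0.000
      vertex 5.000 23.000 11.000
      vertex 5.000 7.000 11.000
    endloop
  endfacet
  facet normal 0.0000 1.0000 0.0000
    outer loop
      vertex 5.000 23.000 0.000
      vertex 0.000 23.000 0.000
      vertex 0.000 23.000 11.000
    endloop
  endfacet
  facet normal 0.0000 1.0000 0.0000
    outer loop
      vertex 5.000 23.000 0.000
      vertex 0.000 23.000 11.000
      vertex 5.000 23.000 11.000
    endloop
  endfacet
  facet normal -1.0000 0.0000 0.0000
    outer loop
      vertex 0.000 23.000 0.000
      vertex 0.000 0.000 0.000
      vertex 0.000 0.000 11.000
    endloop
  endfacet
  facet normal -1.0000 0.0000 0.0000
    outer loop
      vertex 0.000 23.000 0.000
      vertex 0.000 0.000 11.000
      vertex 0.000 23.000 11.000
    endloop
  endfacet
endsolid part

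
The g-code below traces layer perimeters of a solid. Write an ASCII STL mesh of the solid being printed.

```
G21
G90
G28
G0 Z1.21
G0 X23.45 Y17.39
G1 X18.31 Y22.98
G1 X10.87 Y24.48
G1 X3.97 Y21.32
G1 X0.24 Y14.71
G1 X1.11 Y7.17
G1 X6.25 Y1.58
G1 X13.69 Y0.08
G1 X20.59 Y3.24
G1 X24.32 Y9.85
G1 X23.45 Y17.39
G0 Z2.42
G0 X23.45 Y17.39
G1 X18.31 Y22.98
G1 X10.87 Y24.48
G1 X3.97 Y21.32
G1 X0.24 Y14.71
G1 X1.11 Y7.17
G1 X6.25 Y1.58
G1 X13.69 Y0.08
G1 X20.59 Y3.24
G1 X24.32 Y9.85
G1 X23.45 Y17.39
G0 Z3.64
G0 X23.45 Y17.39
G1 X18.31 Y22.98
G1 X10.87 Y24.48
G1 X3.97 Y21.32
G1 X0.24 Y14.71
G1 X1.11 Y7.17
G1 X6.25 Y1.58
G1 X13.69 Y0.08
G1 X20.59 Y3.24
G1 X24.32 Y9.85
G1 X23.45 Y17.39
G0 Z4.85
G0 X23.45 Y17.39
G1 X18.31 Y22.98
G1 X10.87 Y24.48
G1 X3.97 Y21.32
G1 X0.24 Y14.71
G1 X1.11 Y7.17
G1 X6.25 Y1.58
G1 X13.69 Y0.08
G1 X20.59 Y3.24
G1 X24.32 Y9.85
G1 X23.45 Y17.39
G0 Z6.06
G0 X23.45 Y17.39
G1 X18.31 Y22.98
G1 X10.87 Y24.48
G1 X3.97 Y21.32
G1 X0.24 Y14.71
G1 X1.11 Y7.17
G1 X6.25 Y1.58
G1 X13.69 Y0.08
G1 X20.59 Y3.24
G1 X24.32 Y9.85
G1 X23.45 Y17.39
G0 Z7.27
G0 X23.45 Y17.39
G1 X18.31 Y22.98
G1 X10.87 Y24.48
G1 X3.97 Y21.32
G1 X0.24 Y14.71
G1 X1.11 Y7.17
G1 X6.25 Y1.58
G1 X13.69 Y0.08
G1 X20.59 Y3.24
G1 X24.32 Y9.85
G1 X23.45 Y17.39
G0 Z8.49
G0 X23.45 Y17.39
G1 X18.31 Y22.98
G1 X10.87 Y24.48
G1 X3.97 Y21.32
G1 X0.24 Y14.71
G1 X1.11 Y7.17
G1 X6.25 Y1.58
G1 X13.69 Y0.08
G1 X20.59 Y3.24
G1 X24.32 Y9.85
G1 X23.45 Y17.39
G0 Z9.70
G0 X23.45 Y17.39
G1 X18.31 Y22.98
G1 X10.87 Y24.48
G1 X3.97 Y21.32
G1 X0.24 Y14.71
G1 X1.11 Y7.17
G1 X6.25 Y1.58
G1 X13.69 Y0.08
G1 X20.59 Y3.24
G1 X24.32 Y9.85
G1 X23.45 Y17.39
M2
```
solid part
  facet normal 0.0000 0.0000 -1.0000
    outer loop
      vertex 10.87 24.48 0.00
      vertex 18.31 22.98 0.00
      vertex 23.45 17.39 0.00
    endloop
  endfacet
  facet normal 0.0000 0.0000 -1.0000
    outer loop
      vertex 3.97 21.32 0.00
      vertex 10.87 24.48 0.00
      vertex 23.45 17.39 0.00
    endloop
  endfacet
  facet normal 0.0000 0.0000 -1.0000
    outer loop
      vertex 0.24 14.71 0.00
      vertex 3.97 21.32 0.00
      vertex 23.45 17.39 0.00
    endloop
  endfacet
  facet normal 0.0000 0.0000 -1.0000
    outer loop
      vertex 1.11 7.17 0.00
      vertex 0.24 14.71 0.00
      vertex 23.45 17.39 0.00
    endloop
  endfacet
  facet normal 0.0000 0.0000 -1.0000
    outer loop
      vertex 6.25 1.58 0.00
      vertex 1.11 7.17 0.00
      vertex 23.45 17.39 0.00
    endloop
  endfacet
  facet normal 0.0000 0.0000 -1.0000
    outer loop
      vertex 13.69 0.08 0.00
      vertex 6.25 1.58 0.00
      vertex 23.45 17.39 0.00
    endloop
  endfacet
  facet normal 0.0000 0.0000 -1.0000
    outer loop
      vertex 20.59 3.24 0.00
      vertex 13.69 0.08 0.00
      vertex 23.45 17.39 0.00
    endloop
  endfacet
  facet normal 0.0000 0.0000 -1.0000
    outer loop
      vertex 24.32 9.85 0.00
      vertex 20.59 3.24 0.00
      vertex 23.45 17.39 0.00
    endloop
  endfacet
  facet normal 0.0000 0.0000 1.0000
    outer loop
      vertex 23.45 17.39 9.70
      vertex 18.31 22.98 9.70
      vertex 10.87 24.48 9.70
    endloop
  endfacet
  facet normal 0.0000 0.0000 1.0000
    outer loop
      vertex 23.45 17.39 9.70
      vertex 10.87 24.48 9.70
      vertex 3.97 21.32 9.70
    endloop
  endfacet
  facet normal 0.0000 0.0000 1.0000
    outer loop
      vertex 23.45 17.39 9.70
      vertex 3.97 21.32 9.70
      vertex 0.24 14.71 9.70
    endloop
  endfacet
  facet normal 0.0000 0.0000 1.0000
    outer loop
      vertex 23.45 17.39 9.70
      vertex 0.24 14.71 9.70
      vertex 1.11 7.17 9.70
    endloop
  endfacet
  facet normal 0.0000 0.0000 1.0000
    outer loop
      vertex 23.45 17.39 9.70
      vertex 1.11 7.17 9.70
      vertex 6.25 1.58 9.70
    endloop
  endfacet
  facet normal 0.0000 0.0000 1.0000
    outer loop
      vertex 23.45 17.39 9.70
      vertex 6.25 1.58 9.70
      vertex 13.69 0.08 9.70
    endloop
  endfacet
  facet normal 0.0000 0.0000 1.0000
    outer loop
      vertex 23.45 17.39 9.70
      vertex 13.69 0.08 9.70
      vertex 20.59 3.24 9.70
    endloop
  endfacet
  facet normal 0.0000 0.0000 1.0000
    outer loop
      vertex 23.45 17.39 9.70
      vertex 20.59 3.24 9.70
      vertex 24.32 9.85 9.70
    endloop
  endfacet
  facet normal 0.7361 0.6769 0.0000
    outer loop
      vertex 23.45 17.39 0.00
      vertex 18.31 22.98 0.00
      vertex 18.31 22.98 9.70
    endloop
  endfacet
  facet normal 0.7361 0.6769 0.0000
    outer loop
      vertex 23.45 17.39 0.00
      vertex 18.31 22.98 9.70
      vertex 23.45 17.39 9.70
    endloop
  endfacet
  facet normal 0.1976 0.9803 0.0000
    outer loop
      vertex 18.31 22.98 0.00
      vertex 10.87 24.48 0.00
      vertex 10.87 24.48 9.70
    endloop
  endfacet
  facet normal 0.1976 0.9803 0.0000
    outer loop
      vertex 18.31 22.98 0.00
      vertex 10.87 24.48 9.70
      vertex 18.31 22.98 9.70
    endloop
  endfacet
  facet normal -0.4164 0.9092 0.0000
    outer loop
      vertex 10.87 24.48 0.00
      vertex 3.97 21.32 0.00
      vertex 3.97 21.32 9.70
    endloop
  endfacet
  facet normal -0.4164 0.9092 0.0000
    outer loop
      vertex 10.87 24.48 0.00
      vertex 3.97 21.32 9.70
      vertex 10.87 24.48 9.70
    endloop
  endfacet
  facet normal -0.8709 0.4914 0.0000
    outer loop
      vertex 3.97 21.32 0.00
      vertex 0.24 14.71 0.00
      vertex 0.24 14.71 9.70
    endloop
  endfacet
  facet normal -0.8709 0.4914 0.0000
    outer loop
      vertex 3.97 21.32 0.00
      vertex 0.24 14.71 9.70
      vertex 3.97 21.32 9.70
    endloop
  endfacet
  facet normal -0.9934 -0.1146 0.0000
    outer loop
      vertex 0.24 14.71 0.00
      vertex 1.11 7.17 0.00
      vertex 1.11 7.17 9.70
    endloop
  endfacet
  facet normal -0.9934 -0.1146 0.0000
    outer loop
      vertex 0.24 14.71 0.00
      vertex 1.11 7.17 9.70
      vertex 0.24 14.71 9.70
    endloop
  endfacet
  facet normal -0.7361 -0.6769 0.0000
    outer loop
      vertex 1.11 7.17 0.00
      vertex 6.25 1.58 0.00
      vertex 6.25 1.58 9.70
    endloop
  endfacet
  facet normal -0.7361 -0.6769 0.0000
    outer loop
      vertex 1.11 7.17 0.00
      vertex 6.25 1.58 9.70
      vertex 1.11 7.17 9.70
    endloop
  endfacet
  facet normal -0.1976 -0.9803 0.0000
    outer loop
      vertex 6.25 1.58 0.00
      vertex 13.69 0.08 0.00
      vertex 13.69 0.08 9.70
    endloop
  endfacet
  facet normal -0.1976 -0.9803 0.0000
    outer loop
      vertex 6.25 1.58 0.00
      vertex 13.69 0.08 9.70
      vertex 6.25 1.58 9.70
    endloop
  endfacet
  facet normal 0.4164 -0.9092 0.0000
    outer loop
      vertex 13.69 0.08 0.00
      vertex 20.59 3.24 0.00
      vertex 20.59 3.24 9.70
    endloop
  endfacet
  facet normal 0.4164 -0.9092 0.0000
    outer loop
      vertex 13.69 0.08 0.00
      vertex 20.59 3.24 9.70
      vertex 13.69 0.08 9.70
    endloop
  endfacet
  facet normal 0.8709 -0.4914 0.0000
    outer loop
      vertex 20.59 3.24 0.00
      vertex 24.32 9.85 0.00
      vertex 24.32 9.85 9.70
    endloop
  endfacet
  facet normal 0.8709 -0.4914 0.0000
    outer loop
      vertex 20.59 3.24 0.00
      vertex 24.32 9.85 9.70
      vertex 20.59 3.24 9.70
    endloop
  endfacet
  facet normal 0.9934 0.1146 0.0000
    outer loop
      vertex 24.32 9.85 0.00
      vertex 23.45 17.39 0.00
      vertex 23.45 17.39 9.70
    endloop
  endfacet
  facet normal 0.9934 0.1146 0.0000
    outer loop
      vertex 24.32 9.85 0.00
      vertex 23.45 17.39 9.70
      vertex 24.32 9.85 9.70
    endloop
  endfacet
endsolid part

The G0 Z moves step by Δz≈1.21 mm. Every layer's G1 loop is the same polygon, so the solid is a straight extrusion of it from z=0 to z≈9.7. Closing with flat bottom and top caps and triangulating gives 36 facets — a regular 10-sided prism (a cylinder approximated with 10 flat sides), circumscribed radius ≈ 12.3 mm, height ≈ 9.7 mm.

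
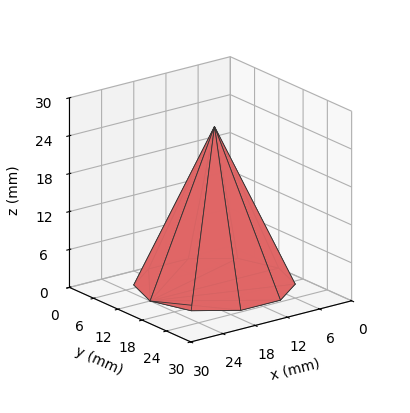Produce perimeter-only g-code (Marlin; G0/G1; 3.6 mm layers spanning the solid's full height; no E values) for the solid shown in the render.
Reading the render: the shape is a regular 10-sided pyramid, base circumscribed radius ≈ 12 mm, apex at z ≈ 25 mm (dimensions read to the nearest mm from the axis ticks). For the g-code, the solid's height is divided into equal slices at the stated Δz and each level perimeter traced with G1 moves after a G0 lift.

; perimeter-only toolpath
G21 ; units = mm
G90 ; absolute positioning
G28 ; home
; layer 1
G0 Z3.6
G0 X22.3 Y12.0
G1 X20.3 Y18.1
G1 X15.2 Y21.8
G1 X8.8 Y21.8
G1 X3.7 Y18.1
G1 X1.7 Y12.0
G1 X3.7 Y5.9
G1 X8.8 Y2.2
G1 X15.2 Y2.2
G1 X20.3 Y5.9
G1 X22.3 Y12.0
; layer 2
G0 Z7.1
G0 X20.6 Y12.0
G1 X18.9 Y17.1
G1 X14.6 Y20.1
G1 X9.4 Y20.1
G1 X5.1 Y17.1
G1 X3.4 Y12.0
G1 X5.1 Y6.9
G1 X9.4 Y3.9
G1 X14.6 Y3.9
G1 X18.9 Y6.9
G1 X20.6 Y12.0
; layer 3
G0 Z10.7
G0 X18.9 Y12.0
G1 X17.5 Y16.1
G1 X14.1 Y18.5
G1 X9.9 Y18.5
G1 X6.5 Y16.1
G1 X5.1 Y12.0
G1 X6.5 Y7.9
G1 X9.9 Y5.5
G1 X14.1 Y5.5
G1 X17.5 Y7.9
G1 X18.9 Y12.0
; layer 4
G0 Z14.3
G0 X17.1 Y12.0
G1 X16.2 Y15.0
G1 X13.6 Y16.9
G1 X10.4 Y16.9
G1 X7.8 Y15.0
G1 X6.9 Y12.0
G1 X7.8 Y9.0
G1 X10.4 Y7.1
G1 X13.6 Y7.1
G1 X16.2 Y9.0
G1 X17.1 Y12.0
; layer 5
G0 Z17.9
G0 X15.4 Y12.0
G1 X14.8 Y14.0
G1 X13.1 Y15.3
G1 X10.9 Y15.3
G1 X9.2 Y14.0
G1 X8.6 Y12.0
G1 X9.2 Y10.0
G1 X10.9 Y8.7
G1 X13.1 Y8.7
G1 X14.8 Y10.0
G1 X15.4 Y12.0
; layer 6
G0 Z21.4
G0 X13.7 Y12.0
G1 X13.4 Y13.0
G1 X12.5 Y13.6
G1 X11.5 Y13.6
G1 X10.6 Y13.0
G1 X10.3 Y12.0
G1 X10.6 Y11.0
G1 X11.5 Y10.4
G1 X12.5 Y10.4
G1 X13.4 Y11.0
G1 X13.7 Y12.0
M2 ; end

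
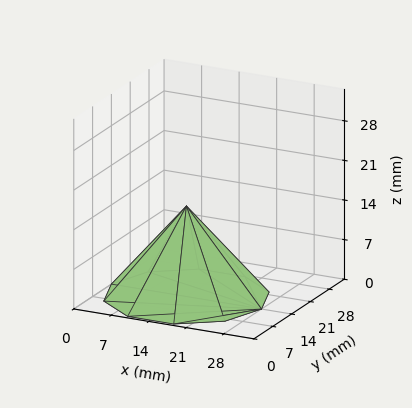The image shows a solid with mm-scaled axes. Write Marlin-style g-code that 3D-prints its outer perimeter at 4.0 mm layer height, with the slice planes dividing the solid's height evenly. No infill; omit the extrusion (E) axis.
Reading the render: the shape is a regular 10-sided pyramid, base circumscribed radius ≈ 14 mm, apex at z ≈ 16 mm (dimensions read to the nearest mm from the axis ticks). For the g-code, the solid's height is divided into equal slices at the stated Δz and each level perimeter traced with G1 moves after a G0 lift.

; perimeter-only toolpath
G21 ; units = mm
G90 ; absolute positioning
G28 ; home
; layer 1
G0 Z4.0
G0 X24.5 Y14.0
G1 X22.5 Y20.1
G1 X17.2 Y24.0
G1 X10.8 Y24.0
G1 X5.5 Y20.1
G1 X3.5 Y14.0
G1 X5.5 Y7.8
G1 X10.8 Y4.0
G1 X17.2 Y4.0
G1 X22.5 Y7.8
G1 X24.5 Y14.0
; layer 2
G0 Z8.0
G0 X21.0 Y14.0
G1 X19.6 Y18.1
G1 X16.1 Y20.6
G1 X11.8 Y20.6
G1 X8.3 Y18.1
G1 X7.0 Y14.0
G1 X8.3 Y9.9
G1 X11.8 Y7.3
G1 X16.1 Y7.3
G1 X19.6 Y9.9
G1 X21.0 Y14.0
; layer 3
G0 Z12.0
G0 X17.5 Y14.0
G1 X16.8 Y16.1
G1 X15.1 Y17.3
G1 X12.9 Y17.3
G1 X11.2 Y16.1
G1 X10.5 Y14.0
G1 X11.2 Y11.9
G1 X12.9 Y10.7
G1 X15.1 Y10.7
G1 X16.8 Y11.9
G1 X17.5 Y14.0
M2 ; end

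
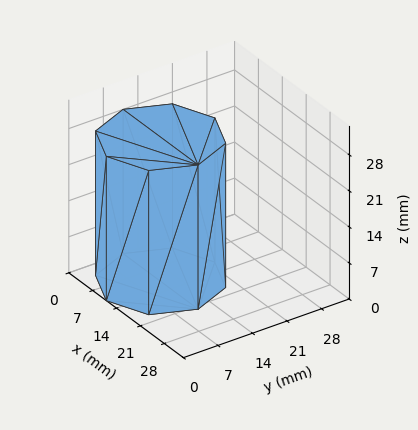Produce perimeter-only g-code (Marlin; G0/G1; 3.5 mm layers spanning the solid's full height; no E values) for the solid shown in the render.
Reading the render: the shape is a regular 8-sided prism (a cylinder approximated with 8 flat sides), circumscribed radius ≈ 11 mm, height ≈ 28 mm (dimensions read to the nearest mm from the axis ticks). For the g-code, the solid's height is divided into equal slices at the stated Δz and each level perimeter traced with G1 moves after a G0 lift.

; perimeter-only toolpath
G21 ; units = mm
G90 ; absolute positioning
G28 ; home
; layer 1
G0 Z3.5
G0 X22.0 Y11.0
G1 X18.8 Y18.8
G1 X11.0 Y22.0
G1 X3.2 Y18.8
G1 X0.0 Y11.0
G1 X3.2 Y3.2
G1 X11.0 Y0.0
G1 X18.8 Y3.2
G1 X22.0 Y11.0
; layer 2
G0 Z7.0
G0 X22.0 Y11.0
G1 X18.8 Y18.8
G1 X11.0 Y22.0
G1 X3.2 Y18.8
G1 X0.0 Y11.0
G1 X3.2 Y3.2
G1 X11.0 Y0.0
G1 X18.8 Y3.2
G1 X22.0 Y11.0
; layer 3
G0 Z10.5
G0 X22.0 Y11.0
G1 X18.8 Y18.8
G1 X11.0 Y22.0
G1 X3.2 Y18.8
G1 X0.0 Y11.0
G1 X3.2 Y3.2
G1 X11.0 Y0.0
G1 X18.8 Y3.2
G1 X22.0 Y11.0
; layer 4
G0 Z14.0
G0 X22.0 Y11.0
G1 X18.8 Y18.8
G1 X11.0 Y22.0
G1 X3.2 Y18.8
G1 X0.0 Y11.0
G1 X3.2 Y3.2
G1 X11.0 Y0.0
G1 X18.8 Y3.2
G1 X22.0 Y11.0
; layer 5
G0 Z17.5
G0 X22.0 Y11.0
G1 X18.8 Y18.8
G1 X11.0 Y22.0
G1 X3.2 Y18.8
G1 X0.0 Y11.0
G1 X3.2 Y3.2
G1 X11.0 Y0.0
G1 X18.8 Y3.2
G1 X22.0 Y11.0
; layer 6
G0 Z21.0
G0 X22.0 Y11.0
G1 X18.8 Y18.8
G1 X11.0 Y22.0
G1 X3.2 Y18.8
G1 X0.0 Y11.0
G1 X3.2 Y3.2
G1 X11.0 Y0.0
G1 X18.8 Y3.2
G1 X22.0 Y11.0
; layer 7
G0 Z24.5
G0 X22.0 Y11.0
G1 X18.8 Y18.8
G1 X11.0 Y22.0
G1 X3.2 Y18.8
G1 X0.0 Y11.0
G1 X3.2 Y3.2
G1 X11.0 Y0.0
G1 X18.8 Y3.2
G1 X22.0 Y11.0
; layer 8
G0 Z28.0
G0 X22.0 Y11.0
G1 X18.8 Y18.8
G1 X11.0 Y22.0
G1 X3.2 Y18.8
G1 X0.0 Y11.0
G1 X3.2 Y3.2
G1 X11.0 Y0.0
G1 X18.8 Y3.2
G1 X22.0 Y11.0
M2 ; end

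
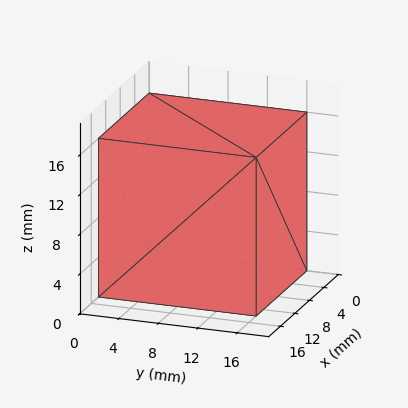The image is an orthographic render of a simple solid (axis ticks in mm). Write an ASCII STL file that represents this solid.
Reading the render: the shape is a rectangular box, roughly 14 × 16 mm footprint and 16 mm tall (dimensions read to the nearest mm from the axis ticks). For the STL, each face is triangulated and given an outward normal.

solid part
  facet normal 0.0000 0.0000 -1.0000
    outer loop
      vertex 14.0 16.0 0.0
      vertex 14.0 0.0 0.0
      vertex 0.0 0.0 0.0
    endloop
  endfacet
  facet normal 0.0000 0.0000 -1.0000
    outer loop
      vertex 0.0 16.0 0.0
      vertex 14.0 16.0 0.0
      vertex 0.0 0.0 0.0
    endloop
  endfacet
  facet normal 0.0000 0.0000 1.0000
    outer loop
      vertex 0.0 0.0 16.0
      vertex 14.0 0.0 16.0
      vertex 14.0 16.0 16.0
    endloop
  endfacet
  facet normal 0.0000 0.0000 1.0000
    outer loop
      vertex 0.0 0.0 16.0
      vertex 14.0 16.0 16.0
      vertex 0.0 16.0 16.0
    endloop
  endfacet
  facet normal 0.0000 -1.0000 0.0000
    outer loop
      vertex 0.0 0.0 0.0
      vertex 14.0 0.0 0.0
      vertex 14.0 0.0 16.0
    endloop
  endfacet
  facet normal 0.0000 -1.0000 0.0000
    outer loop
      vertex 0.0 0.0 0.0
      vertex 14.0 0.0 16.0
      vertex 0.0 0.0 16.0
    endloop
  endfacet
  facet normal 0.0000 1.0000 0.0000
    outer loop
      vertex 14.0 16.0 16.0
      vertex 14.0 16.0 0.0
      vertex 0.0 16.0 0.0
    endloop
  endfacet
  facet normal 0.0000 1.0000 0.0000
    outer loop
      vertex 0.0 16.0 16.0
      vertex 14.0 16.0 16.0
      vertex 0.0 16.0 0.0
    endloop
  endfacet
  facet normal -1.0000 0.0000 0.0000
    outer loop
      vertex 0.0 16.0 16.0
      vertex 0.0 16.0 0.0
      vertex 0.0 0.0 0.0
    endloop
  endfacet
  facet normal -1.0000 0.0000 0.0000
    outer loop
      vertex 0.0 0.0 16.0
      vertex 0.0 16.0 16.0
      vertex 0.0 0.0 0.0
    endloop
  endfacet
  facet normal 1.0000 0.0000 0.0000
    outer loop
      vertex 14.0 0.0 0.0
      vertex 14.0 16.0 0.0
      vertex 14.0 16.0 16.0
    endloop
  endfacet
  facet normal 1.0000 0.0000 0.0000
    outer loop
      vertex 14.0 0.0 0.0
      vertex 14.0 16.0 16.0
      vertex 14.0 0.0 16.0
    endloop
  endfacet
endsolid part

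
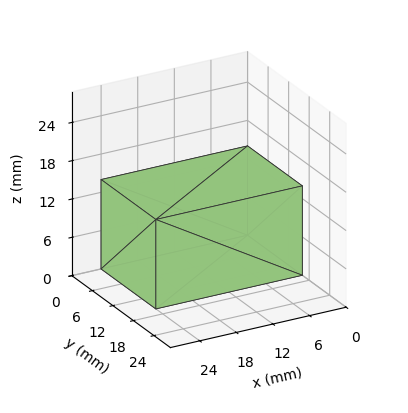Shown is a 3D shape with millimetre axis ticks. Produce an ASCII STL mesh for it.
Reading the render: the shape is a rectangular box, roughly 24 × 16 mm footprint and 14 mm tall (dimensions read to the nearest mm from the axis ticks). For the STL, each face is triangulated and given an outward normal.

solid part
  facet normal 0.0000 0.0000 -1.0000
    outer loop
      vertex 24.00 16.00 0.00
      vertex 24.00 0.00 0.00
      vertex 0.00 0.00 0.00
    endloop
  endfacet
  facet normal 0.0000 0.0000 -1.0000
    outer loop
      vertex 0.00 16.00 0.00
      vertex 24.00 16.00 0.00
      vertex 0.00 0.00 0.00
    endloop
  endfacet
  facet normal 0.0000 0.0000 1.0000
    outer loop
      vertex 0.00 0.00 14.00
      vertex 24.00 0.00 14.00
      vertex 24.00 16.00 14.00
    endloop
  endfacet
  facet normal 0.0000 0.0000 1.0000
    outer loop
      vertex 0.00 0.00 14.00
      vertex 24.00 16.00 14.00
      vertex 0.00 16.00 14.00
    endloop
  endfacet
  facet normal 0.0000 -1.0000 0.0000
    outer loop
      vertex 0.00 0.00 0.00
      vertex 24.00 0.00 0.00
      vertex 24.00 0.00 14.00
    endloop
  endfacet
  facet normal 0.0000 -1.0000 0.0000
    outer loop
      vertex 0.00 0.00 0.00
      vertex 24.00 0.00 14.00
      vertex 0.00 0.00 14.00
    endloop
  endfacet
  facet normal 0.0000 1.0000 0.0000
    outer loop
      vertex 24.00 16.00 14.00
      vertex 24.00 16.00 0.00
      vertex 0.00 16.00 0.00
    endloop
  endfacet
  facet normal 0.0000 1.0000 0.0000
    outer loop
      vertex 0.00 16.00 14.00
      vertex 24.00 16.00 14.00
      vertex 0.00 16.00 0.00
    endloop
  endfacet
  facet normal -1.0000 0.0000 0.0000
    outer loop
      vertex 0.00 16.00 14.00
      vertex 0.00 16.00 0.00
      vertex 0.00 0.00 0.00
    endloop
  endfacet
  facet normal -1.0000 0.0000 0.0000
    outer loop
      vertex 0.00 0.00 14.00
      vertex 0.00 16.00 14.00
      vertex 0.00 0.00 0.00
    endloop
  endfacet
  facet normal 1.0000 0.0000 0.0000
    outer loop
      vertex 24.00 0.00 0.00
      vertex 24.00 16.00 0.00
      vertex 24.00 16.00 14.00
    endloop
  endfacet
  facet normal 1.0000 0.0000 0.0000
    outer loop
      vertex 24.00 0.00 0.00
      vertex 24.00 16.00 14.00
      vertex 24.00 0.00 14.00
    endloop
  endfacet
endsolid part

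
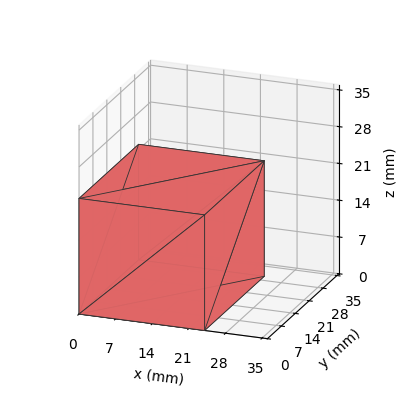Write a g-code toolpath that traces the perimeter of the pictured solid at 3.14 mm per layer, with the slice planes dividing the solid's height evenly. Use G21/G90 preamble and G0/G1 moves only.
Reading the render: the shape is a rectangular box, roughly 24 × 30 mm footprint and 22 mm tall (dimensions read to the nearest mm from the axis ticks). For the g-code, the solid's height is divided into equal slices at the stated Δz and each level perimeter traced with G1 moves after a G0 lift.

; perimeter-only toolpath
G21 ; units = mm
G90 ; absolute positioning
G28 ; home
; layer 1
G0 Z3.14
G0 X0.00 Y0.00
G1 X24.00 Y0.00
G1 X24.00 Y30.00
G1 X0.00 Y30.00
G1 X0.00 Y0.00
; layer 2
G0 Z6.29
G0 X0.00 Y0.00
G1 X24.00 Y0.00
G1 X24.00 Y30.00
G1 X0.00 Y30.00
G1 X0.00 Y0.00
; layer 3
G0 Z9.43
G0 X0.00 Y0.00
G1 X24.00 Y0.00
G1 X24.00 Y30.00
G1 X0.00 Y30.00
G1 X0.00 Y0.00
; layer 4
G0 Z12.57
G0 X0.00 Y0.00
G1 X24.00 Y0.00
G1 X24.00 Y30.00
G1 X0.00 Y30.00
G1 X0.00 Y0.00
; layer 5
G0 Z15.71
G0 X0.00 Y0.00
G1 X24.00 Y0.00
G1 X24.00 Y30.00
G1 X0.00 Y30.00
G1 X0.00 Y0.00
; layer 6
G0 Z18.86
G0 X0.00 Y0.00
G1 X24.00 Y0.00
G1 X24.00 Y30.00
G1 X0.00 Y30.00
G1 X0.00 Y0.00
; layer 7
G0 Z22.00
G0 X0.00 Y0.00
G1 X24.00 Y0.00
G1 X24.00 Y30.00
G1 X0.00 Y30.00
G1 X0.00 Y0.00
M2 ; end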